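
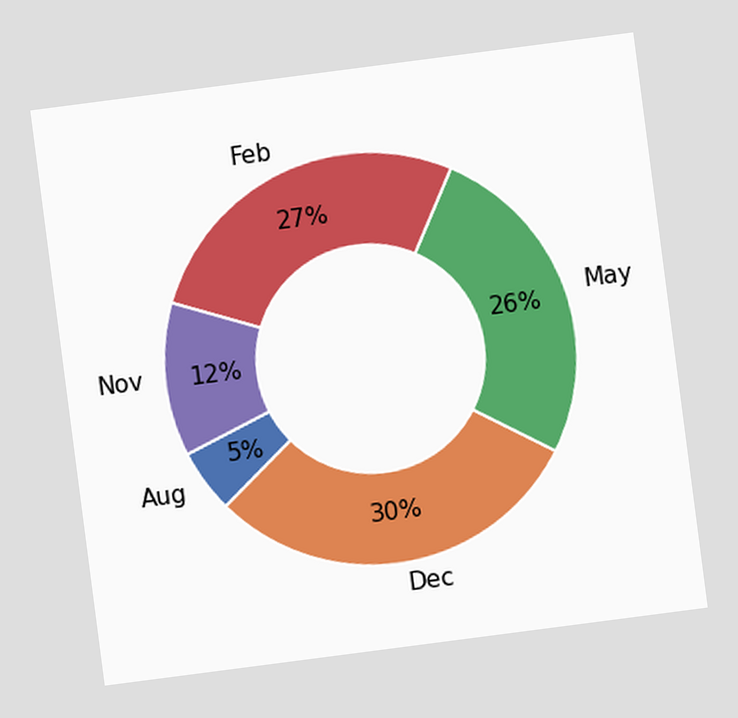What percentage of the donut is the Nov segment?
The chart is tilted about 7° counter-clockwise. The Nov segment takes up 12% of the ring.

12%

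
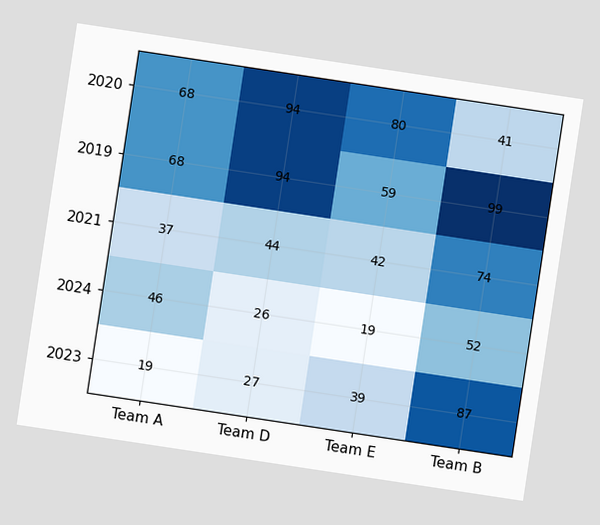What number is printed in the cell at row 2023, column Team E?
The chart is tilted about 9° clockwise. The (2023, Team E) cell reads 39.

39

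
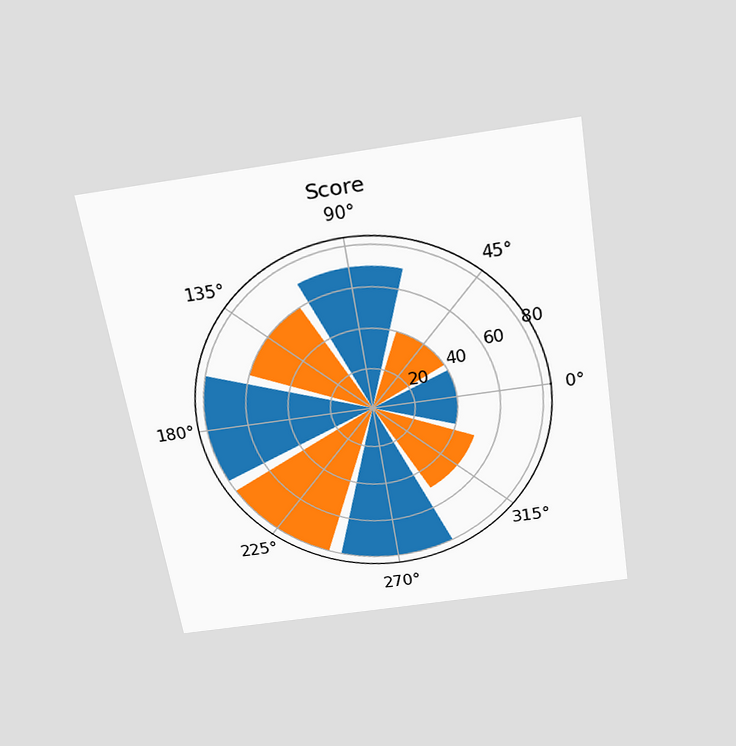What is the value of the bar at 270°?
The chart is tilted about 9° counter-clockwise and viewed slightly from above. The bar at 270° reaches 80 on the radial axis.

80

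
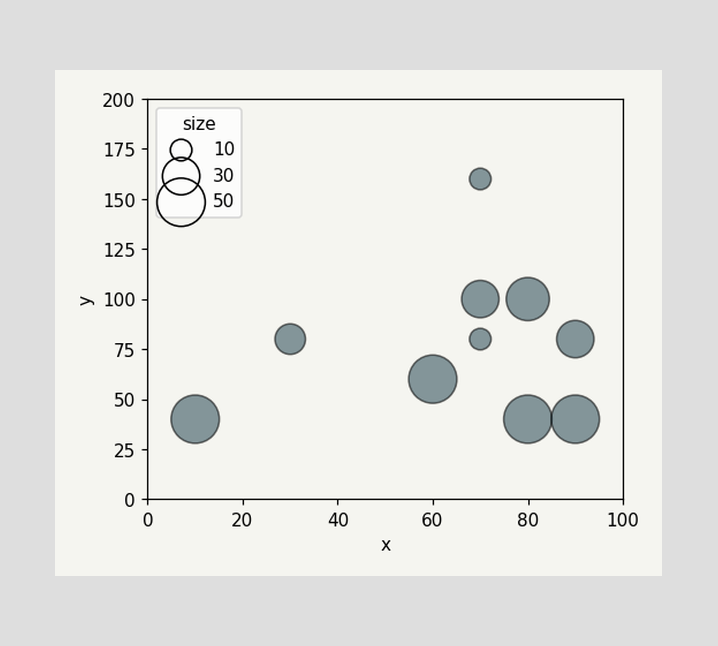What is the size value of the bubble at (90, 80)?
30

Matching the bubble at (90, 80) against the size legend gives 30.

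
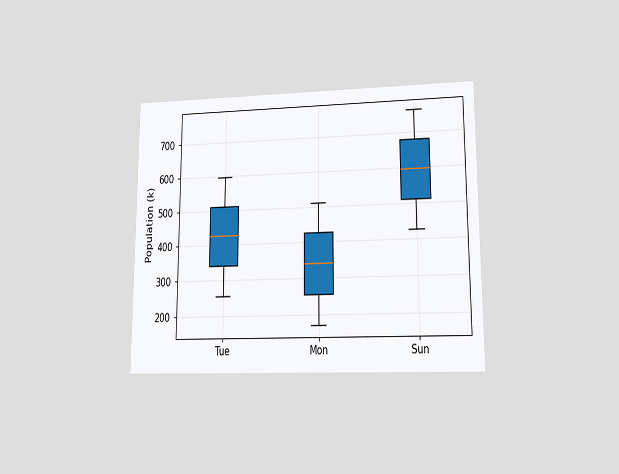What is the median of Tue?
425k

The chart is viewed at a slight angle. The median line in the Tue box sits at 425k.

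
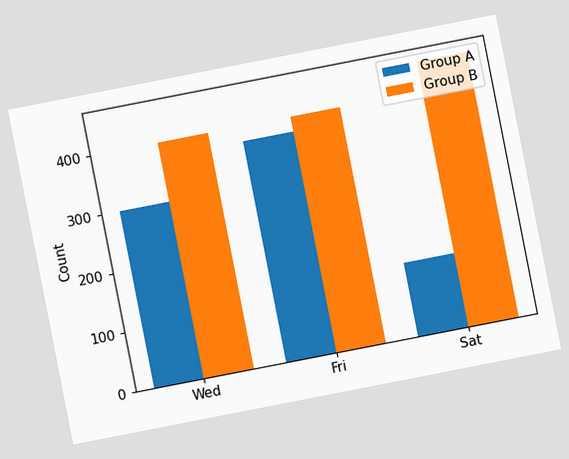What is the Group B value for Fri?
The chart is tilted about 11° counter-clockwise. The Group B bar at Fri reaches 400 on the y-axis.

400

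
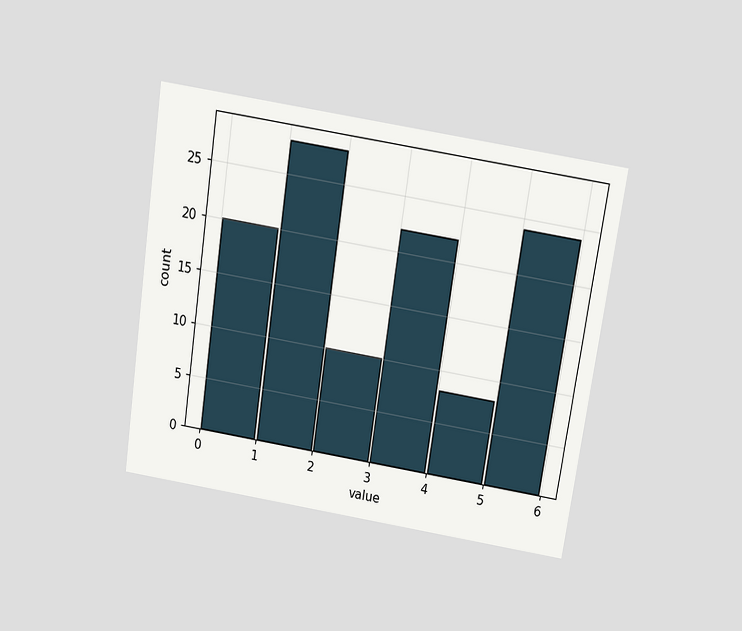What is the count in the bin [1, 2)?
28

The chart is tilted about 9° clockwise and viewed slightly from above. The [1, 2) bin has height 28.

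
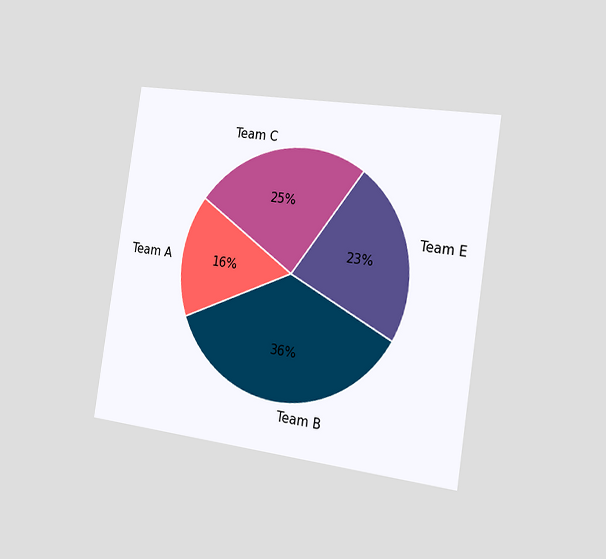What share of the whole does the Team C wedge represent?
25%

The chart is tilted about 8° clockwise and viewed slightly from the right. The Team C slice takes up 25% of the pie.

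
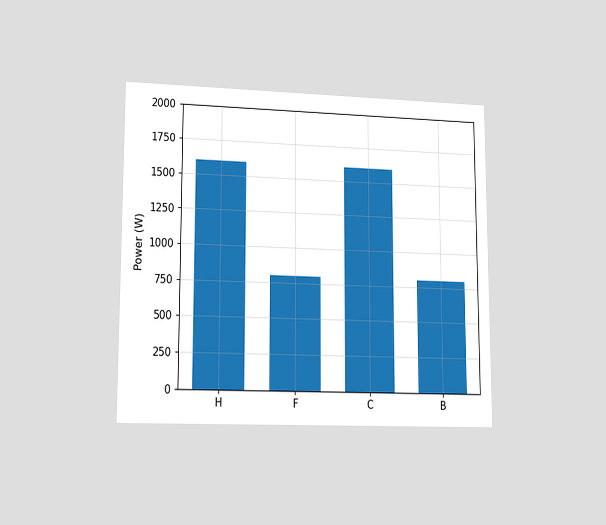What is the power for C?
The chart is viewed at a slight angle. Reading along the chart's y-axis, the C bar reaches 1600W.

1600W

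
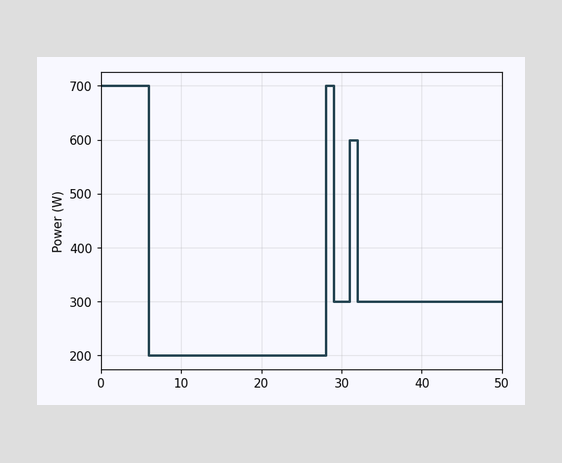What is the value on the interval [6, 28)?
On [6, 28) the step sits at 200W.

200W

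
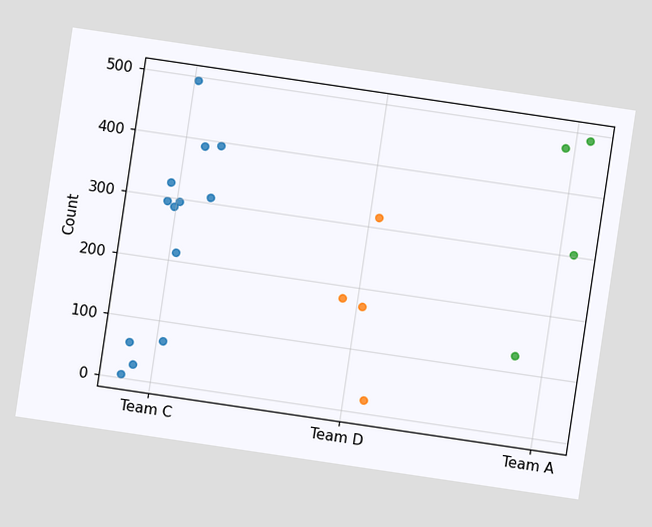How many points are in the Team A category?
The chart is tilted about 8° clockwise. Counting the markers in the Team A column gives 4.

4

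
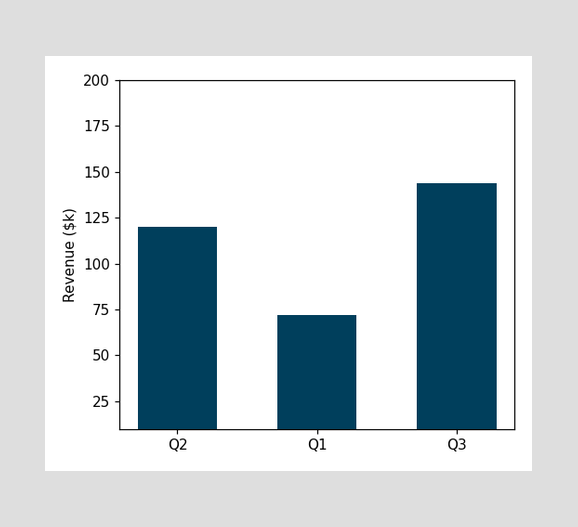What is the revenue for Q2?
$120k

Reading along the chart's y-axis, the Q2 bar reaches $120k.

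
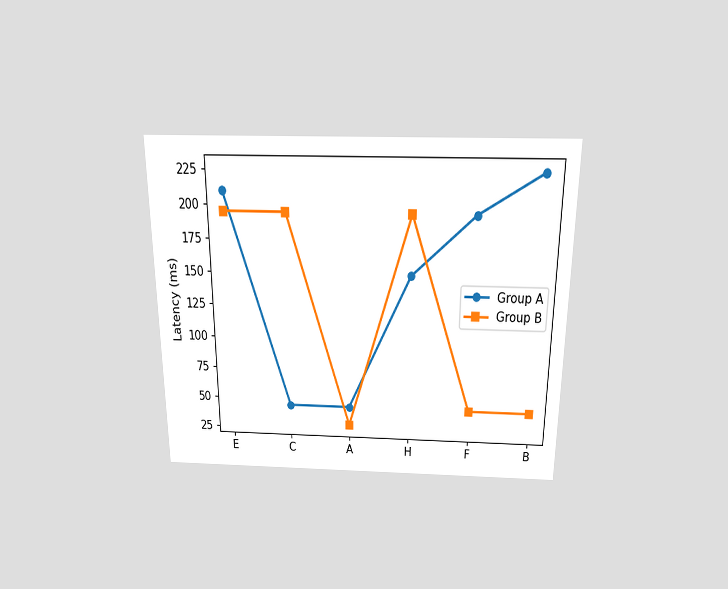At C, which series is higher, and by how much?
Group B, by 150ms

The chart is viewed slightly from above. At C, Group B sits above the other line by 150ms.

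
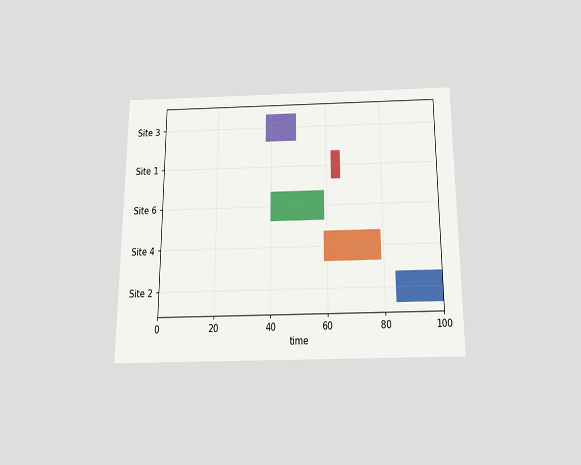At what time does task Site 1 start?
The chart is viewed slightly from below. The Site 1 bar begins at t=62.

62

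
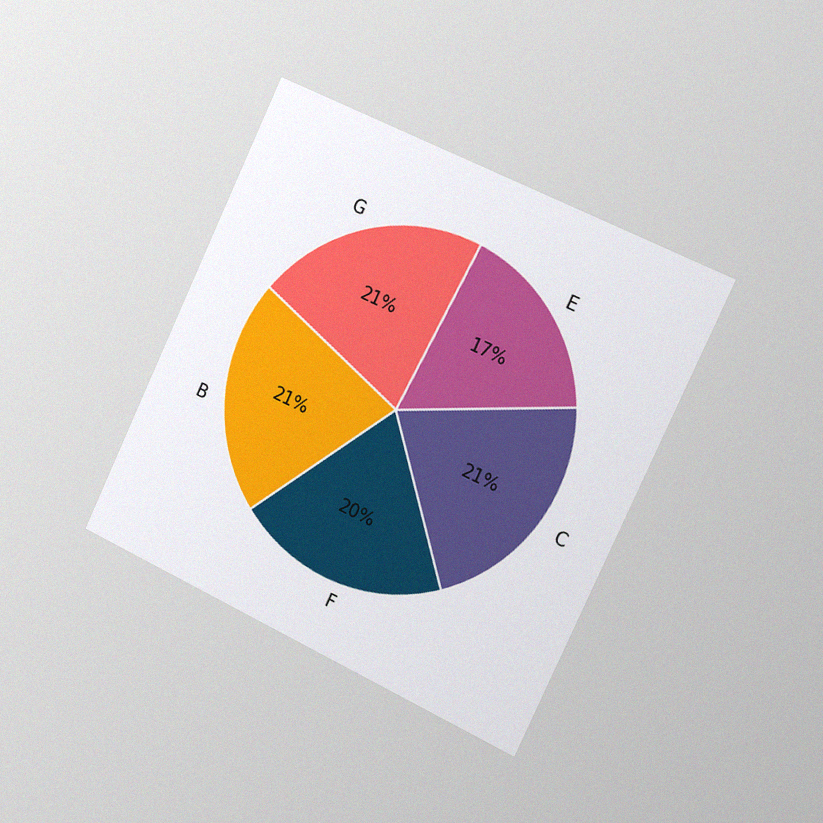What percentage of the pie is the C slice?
The chart is tilted about 25° clockwise and viewed slightly from the right, with some photo noise. The C slice takes up 21% of the pie.

21%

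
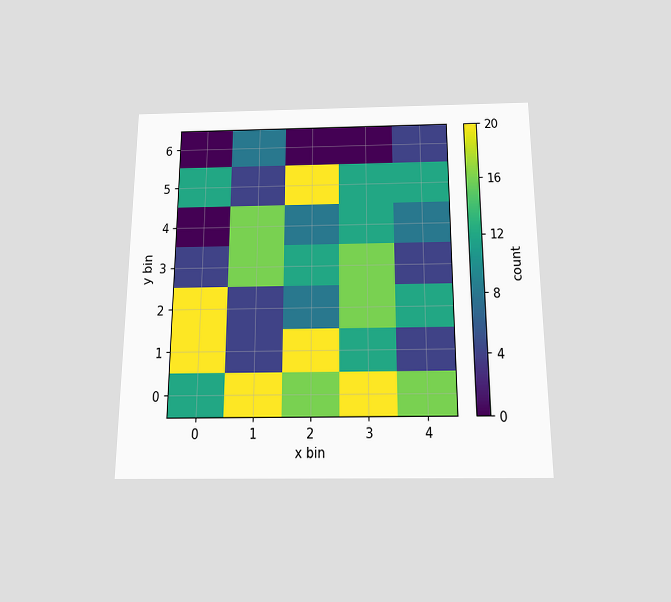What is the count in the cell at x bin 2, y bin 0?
16

The chart is viewed slightly from below. Matching the cell (2, 0) against the colorbar gives 16.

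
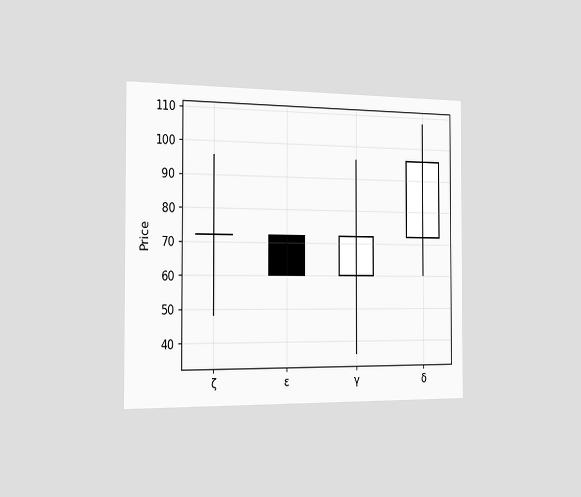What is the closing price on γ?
72

The chart is viewed slightly from the left. The γ candle closes at 72.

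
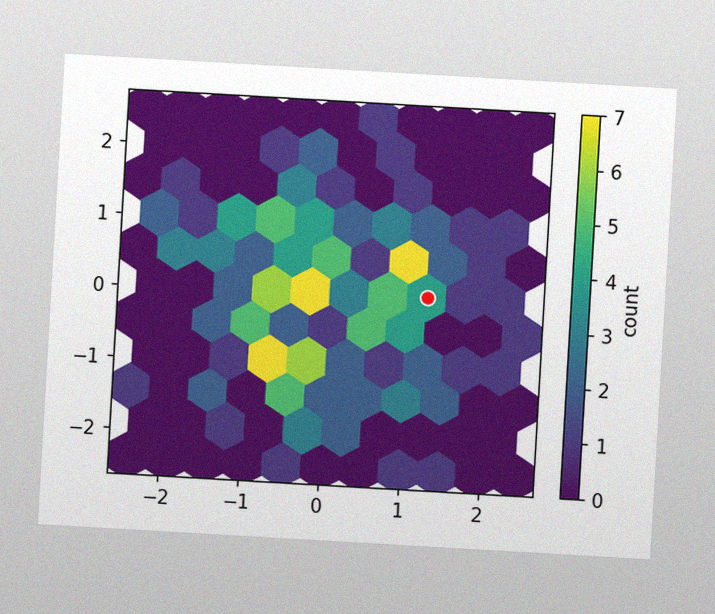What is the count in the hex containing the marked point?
The chart is tilted about 3° clockwise, with some photo noise. The marked hex reads 4 on the colorbar.

4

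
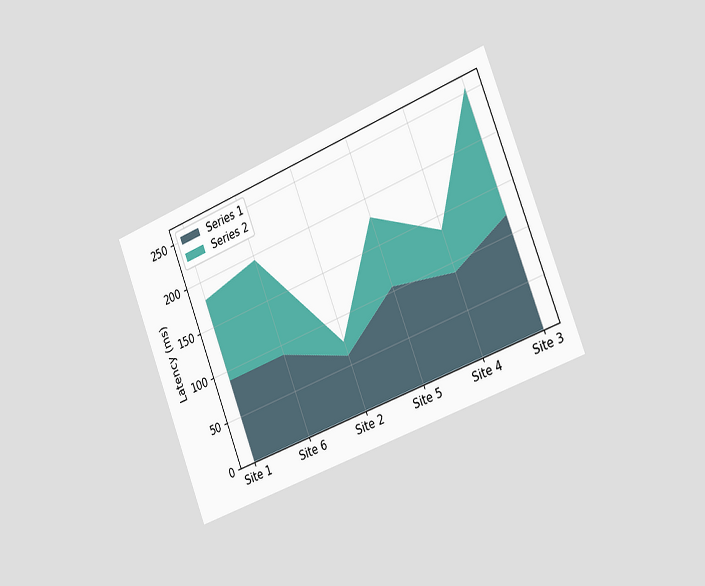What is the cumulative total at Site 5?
The chart is tilted about 21° counter-clockwise and viewed slightly from the right. The stacked total at Site 5 reaches 180ms.

180ms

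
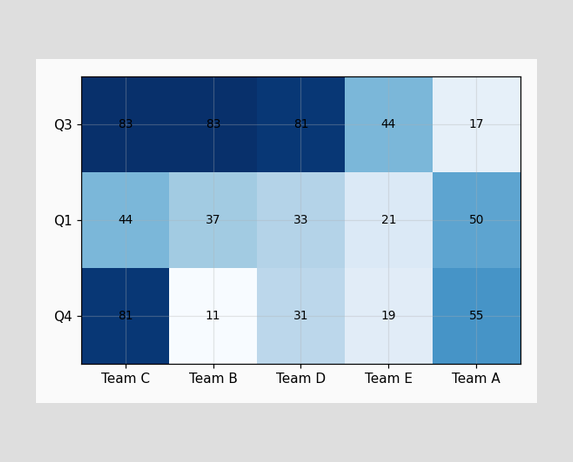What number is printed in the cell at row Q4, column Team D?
The (Q4, Team D) cell reads 31.

31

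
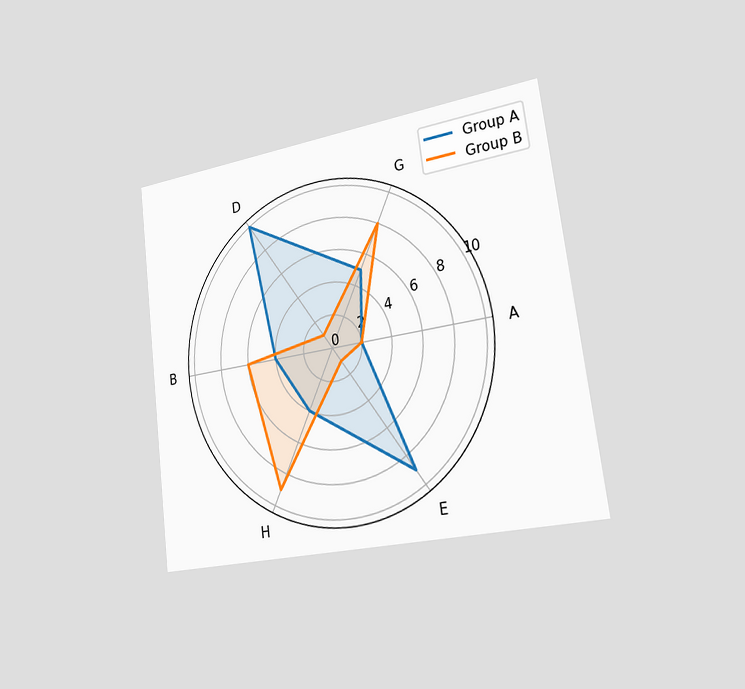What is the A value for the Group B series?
The chart is tilted about 7° counter-clockwise and viewed slightly from the right. On the A axis, Group B reaches 2.

2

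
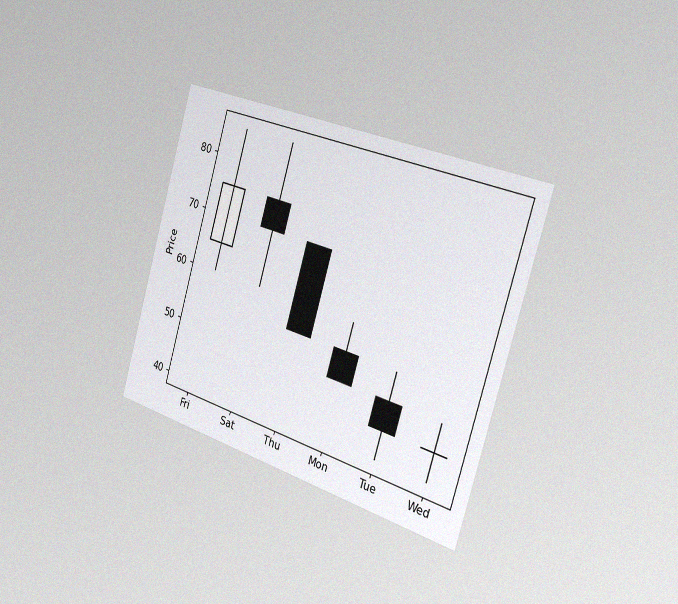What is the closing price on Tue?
The chart is tilted about 17° clockwise and viewed slightly from the right, with some photo noise. The Tue candle closes at 45.

45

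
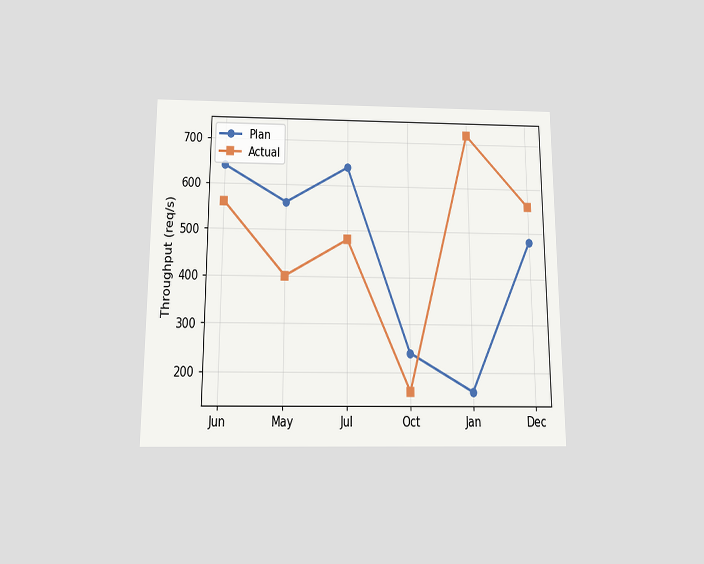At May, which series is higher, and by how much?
The chart is viewed slightly from below. At May, Plan sits above the other line by 160req/s.

Plan, by 160req/s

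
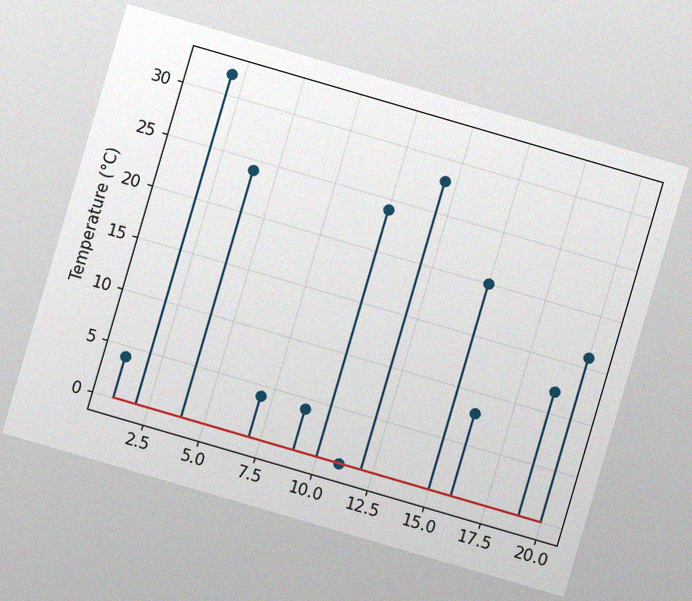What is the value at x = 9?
4°C

The chart is tilted about 16° clockwise, with some photo noise. The stem at x=9 reaches 4°C.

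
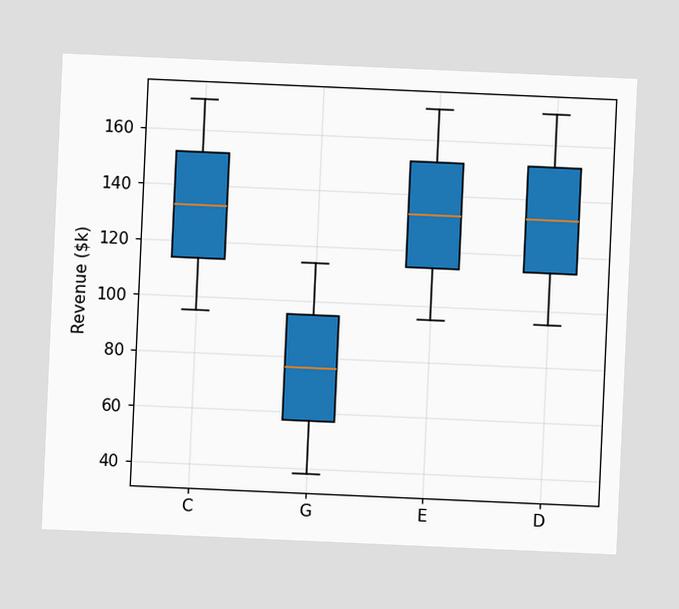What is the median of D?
$133k

The chart is tilted about 3° clockwise. The median line in the D box sits at $133k.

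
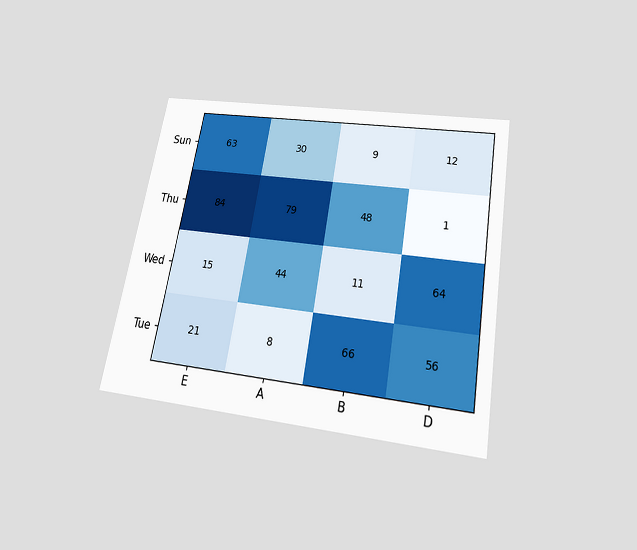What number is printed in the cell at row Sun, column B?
The chart is tilted about 10° clockwise and viewed slightly from below. The (Sun, B) cell reads 9.

9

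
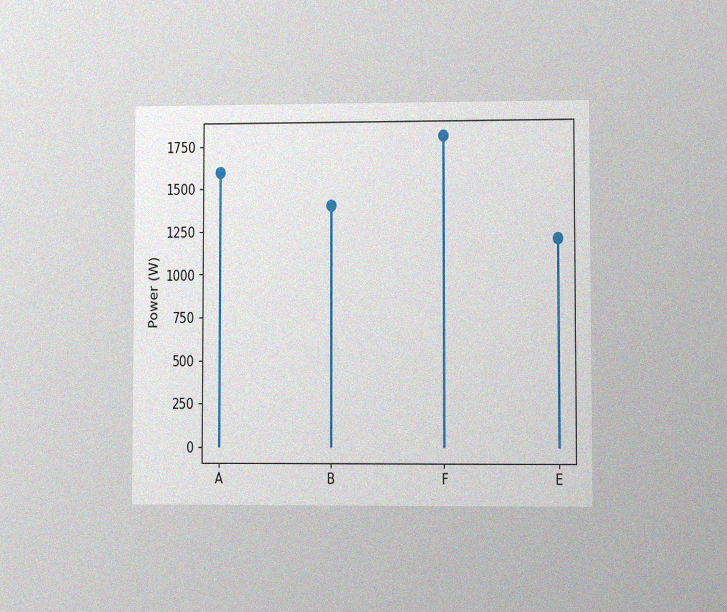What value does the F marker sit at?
The chart is viewed at a slight angle, with some photo noise. The F marker sits at 1800W.

1800W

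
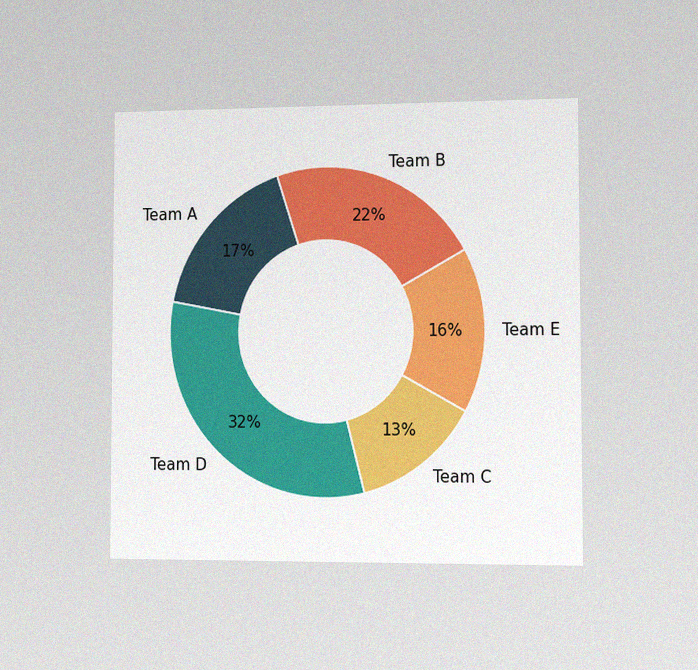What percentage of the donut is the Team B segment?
The chart is viewed slightly from the right, with some photo noise. The Team B segment takes up 22% of the ring.

22%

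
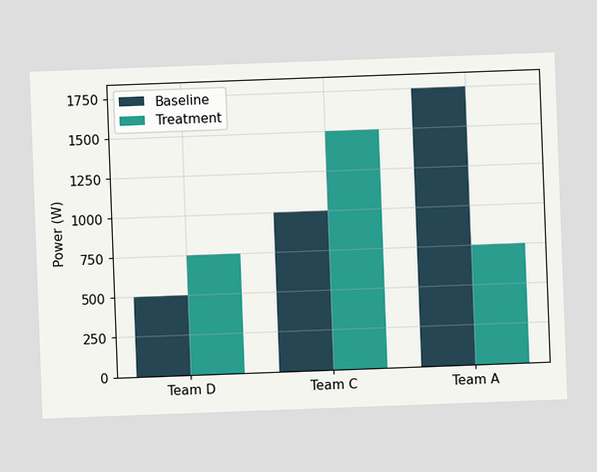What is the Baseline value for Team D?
The chart is tilted about 2° counter-clockwise. The Baseline bar at Team D reaches 500W on the y-axis.

500W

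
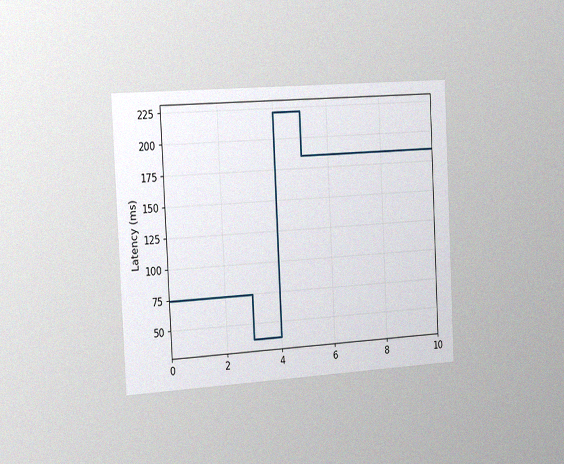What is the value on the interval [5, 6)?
The chart is tilted about 3° counter-clockwise and viewed slightly from the left, with some photo noise. On [5, 6) the step sits at 185ms.

185ms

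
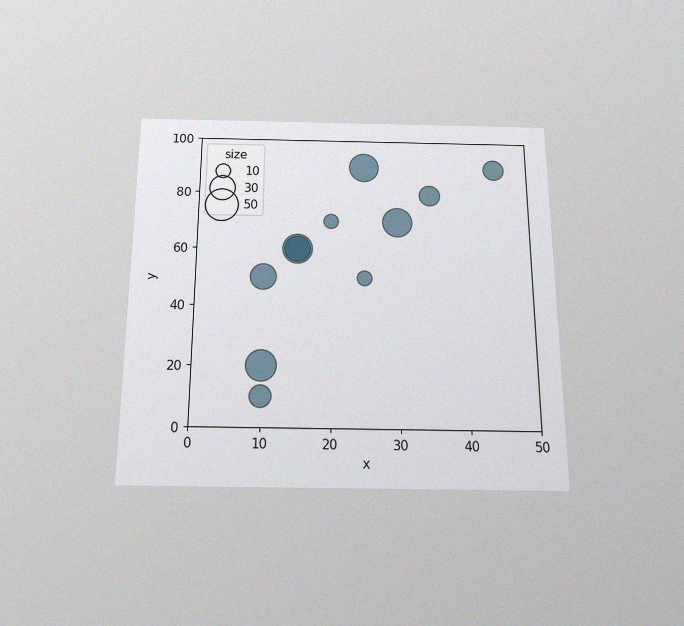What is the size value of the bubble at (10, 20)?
40

The chart is viewed slightly from below, with some photo noise. Matching the bubble at (10, 20) against the size legend gives 40.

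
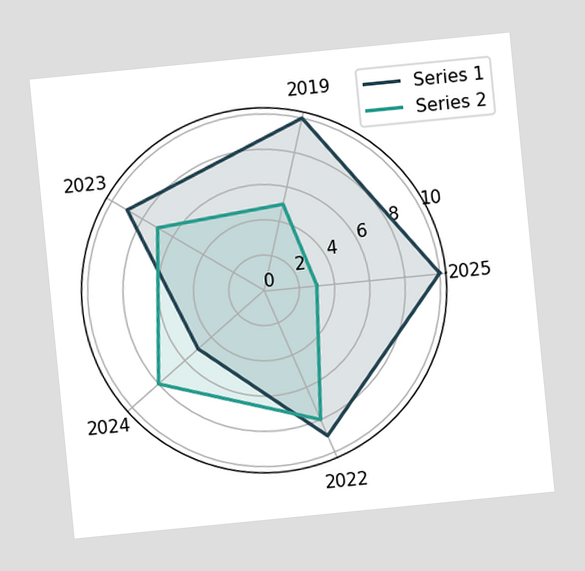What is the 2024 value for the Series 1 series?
5

The chart is tilted about 6° counter-clockwise. On the 2024 axis, Series 1 reaches 5.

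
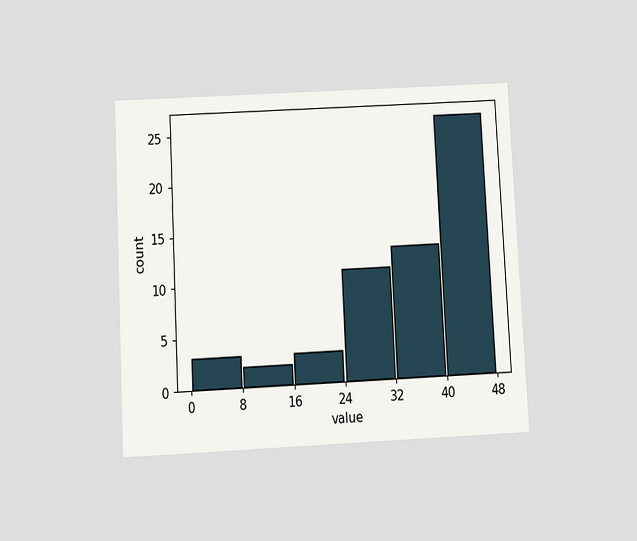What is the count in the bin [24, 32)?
The chart is tilted about 3° counter-clockwise and viewed slightly from below. The [24, 32) bin has height 11.

11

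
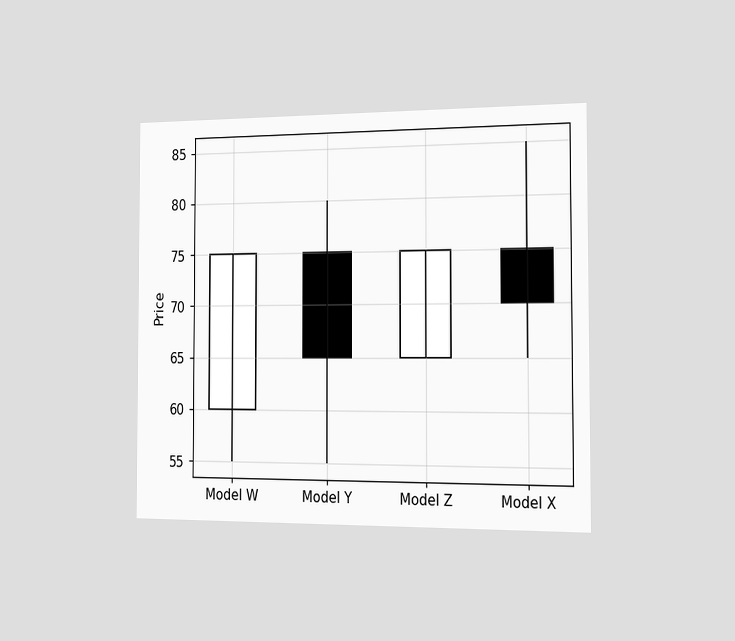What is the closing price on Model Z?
The chart is viewed slightly from the right. The Model Z candle closes at 75.

75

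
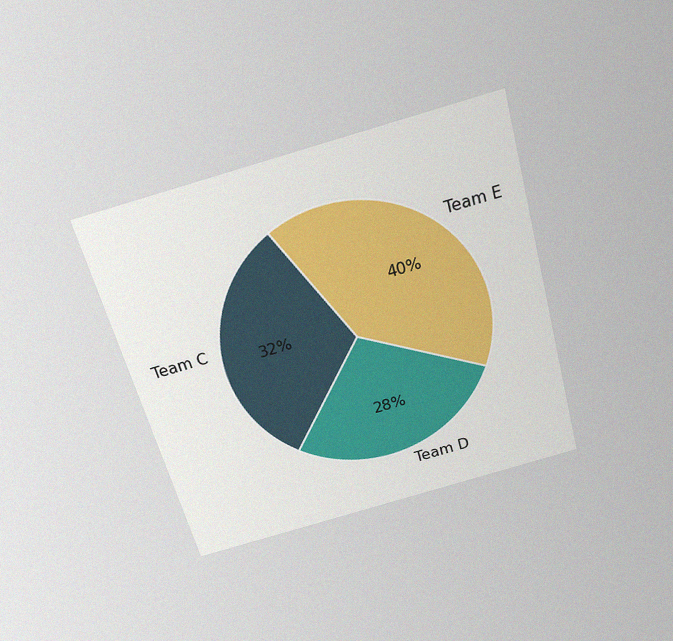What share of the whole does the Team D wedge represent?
The chart is tilted about 15° counter-clockwise and viewed slightly from above, with some photo noise. The Team D slice takes up 28% of the pie.

28%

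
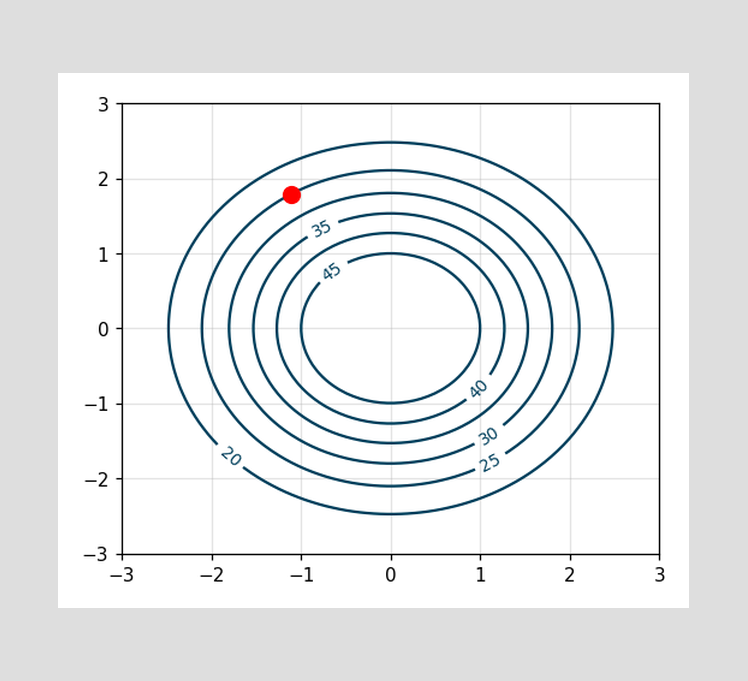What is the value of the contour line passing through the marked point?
25

The marked point sits on the contour labelled 25.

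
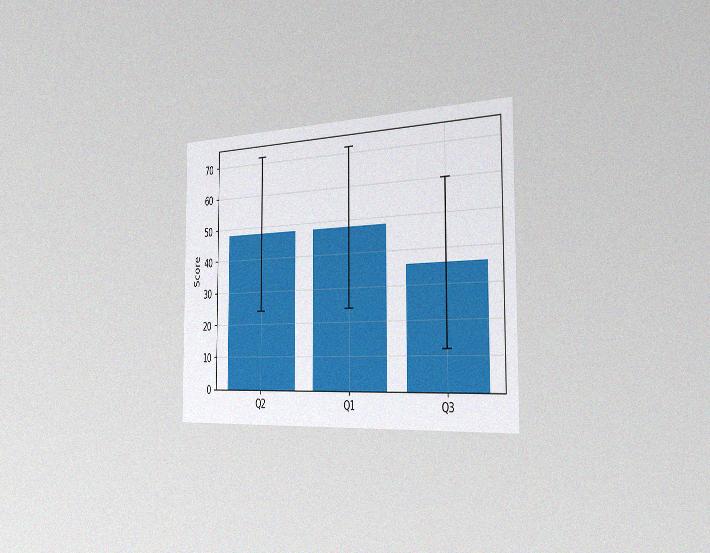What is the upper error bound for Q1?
72

The chart is viewed slightly from the right, with some photo noise. The Q1 bar's upper whisker reaches 72.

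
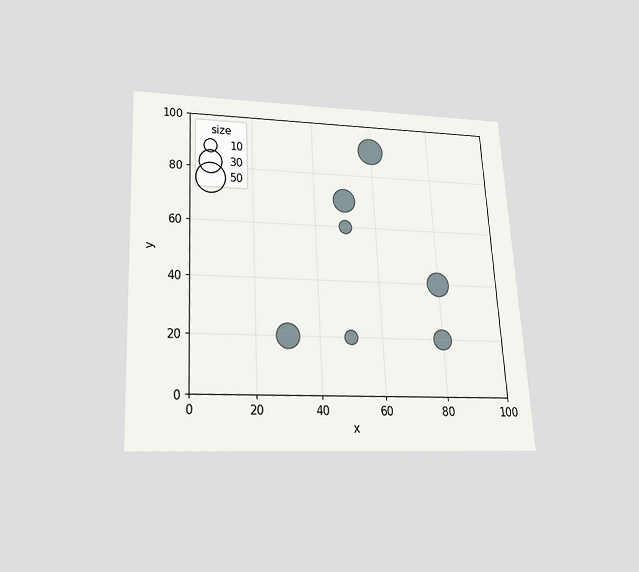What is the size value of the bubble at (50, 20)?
10

The chart is tilted about 3° counter-clockwise and viewed slightly from below. Matching the bubble at (50, 20) against the size legend gives 10.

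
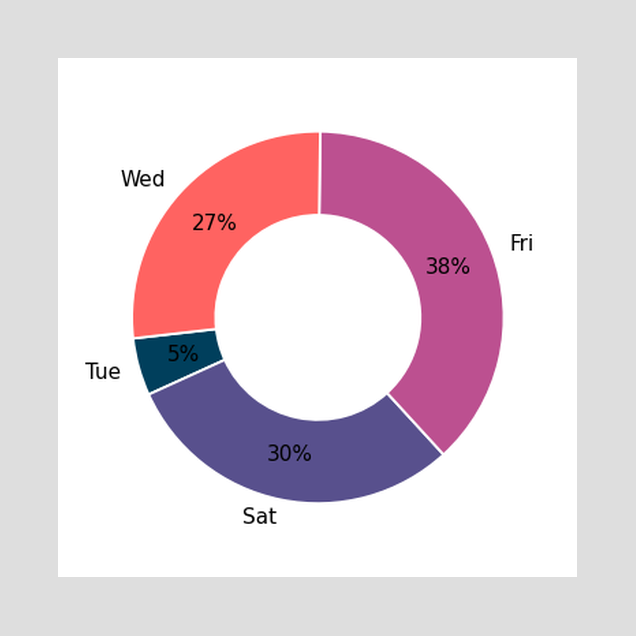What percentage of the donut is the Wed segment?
27%

The Wed segment takes up 27% of the ring.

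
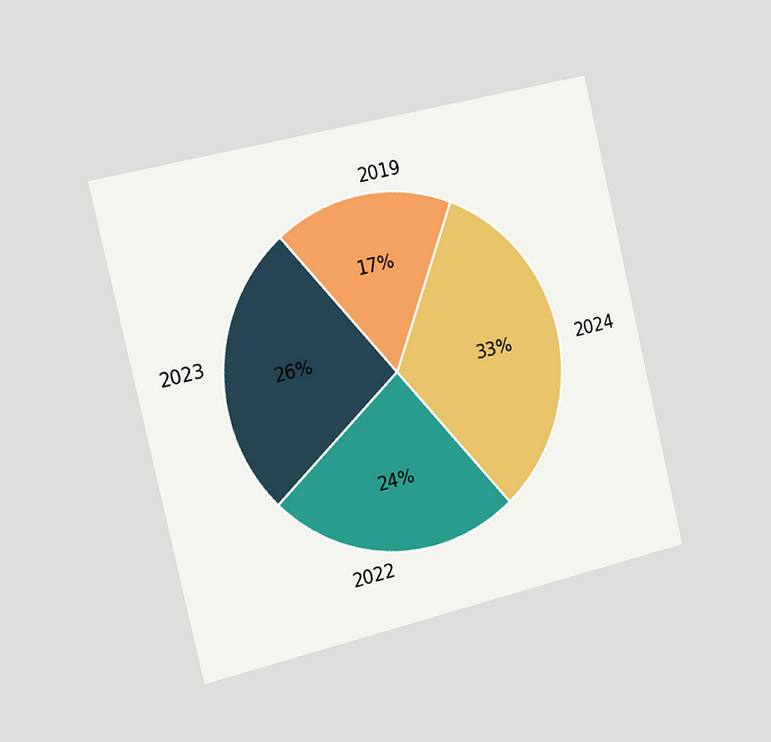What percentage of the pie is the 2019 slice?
17%

The chart is tilted about 13° counter-clockwise and viewed slightly from the left. The 2019 slice takes up 17% of the pie.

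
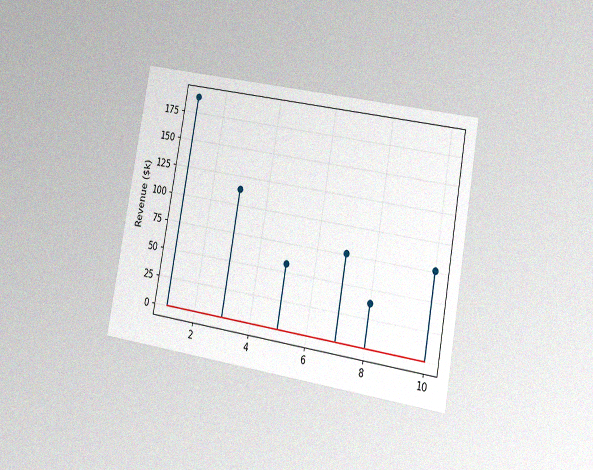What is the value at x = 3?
The chart is tilted about 10° clockwise and viewed at a slight angle, with some photo noise. The stem at x=3 reaches $114k.

$114k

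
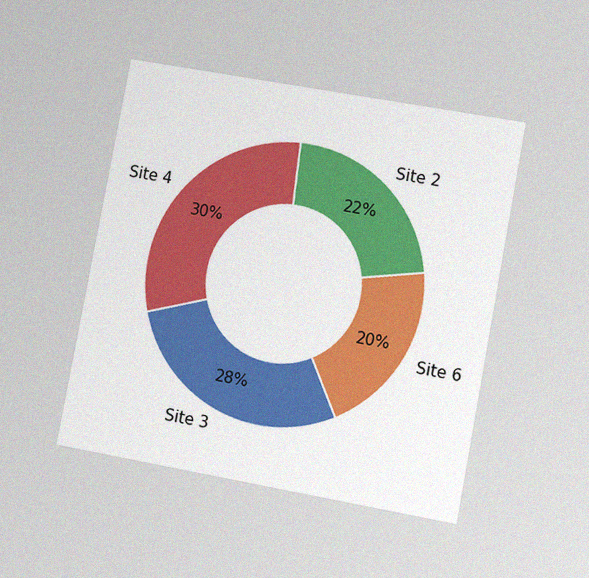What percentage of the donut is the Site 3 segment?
The chart is tilted about 11° clockwise and viewed at a slight angle, with some photo noise. The Site 3 segment takes up 28% of the ring.

28%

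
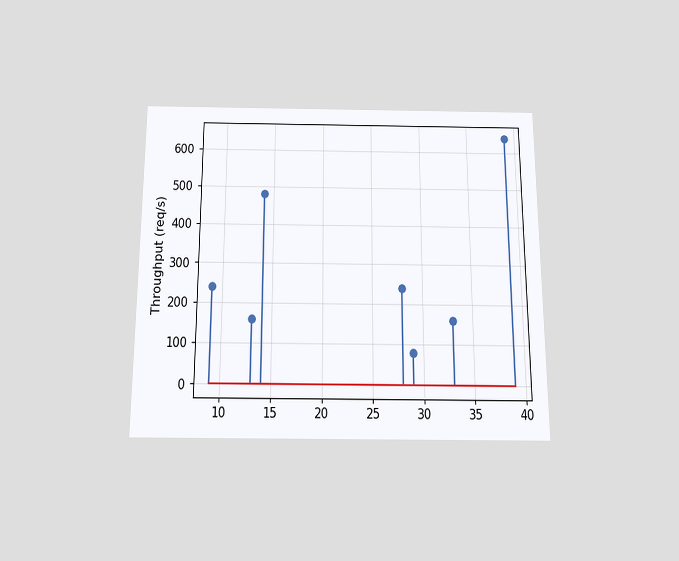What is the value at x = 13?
The chart is viewed slightly from below. The stem at x=13 reaches 160req/s.

160req/s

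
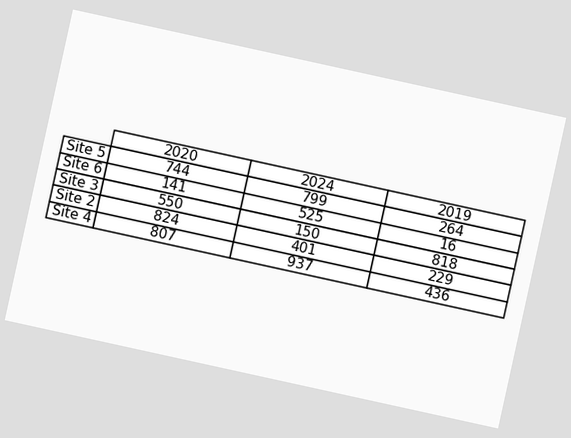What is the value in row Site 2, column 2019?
229

The chart is tilted about 12° clockwise. The (Site 2, 2019) cell reads 229.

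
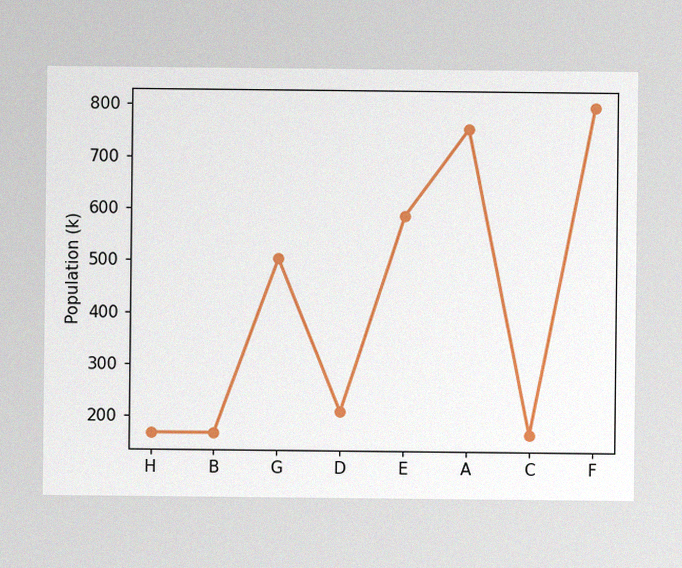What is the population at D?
The image has some photo noise and uneven lighting. At D, the line is at 210k.

210k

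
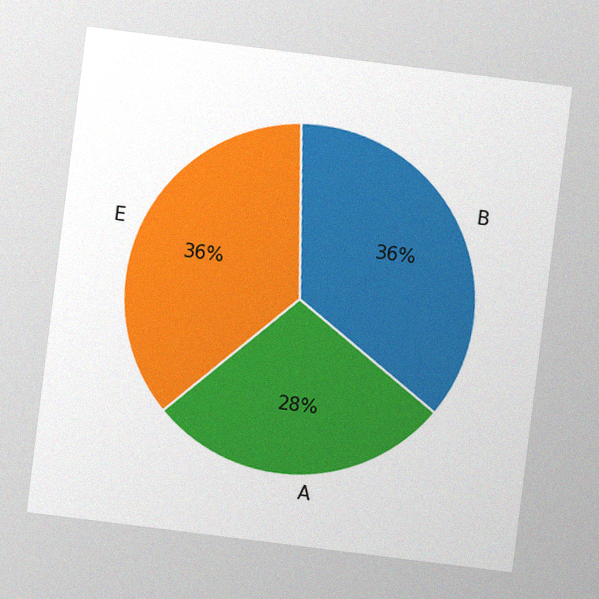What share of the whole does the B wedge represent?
The chart is tilted about 7° clockwise, with some photo noise. The B slice takes up 36% of the pie.

36%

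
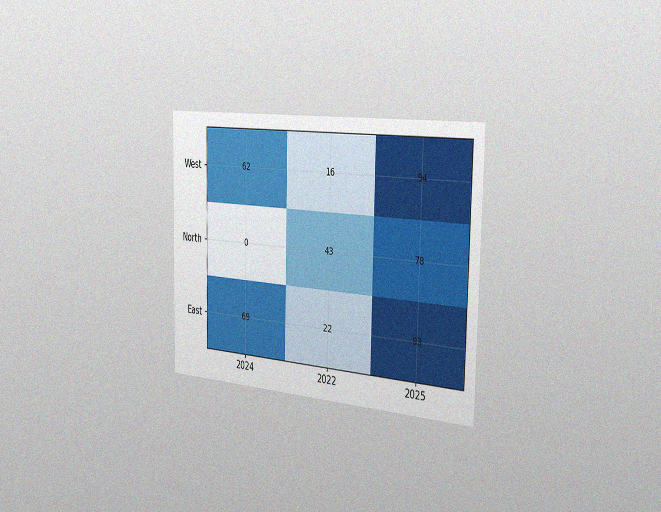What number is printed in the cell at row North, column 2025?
78

The chart is viewed slightly from the right, with some photo noise. The (North, 2025) cell reads 78.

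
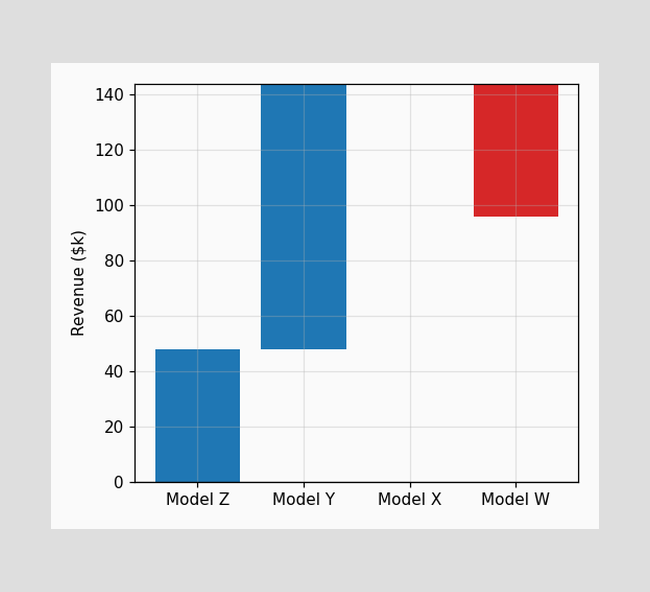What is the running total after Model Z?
$48k

After Model Z the running total reaches $48k.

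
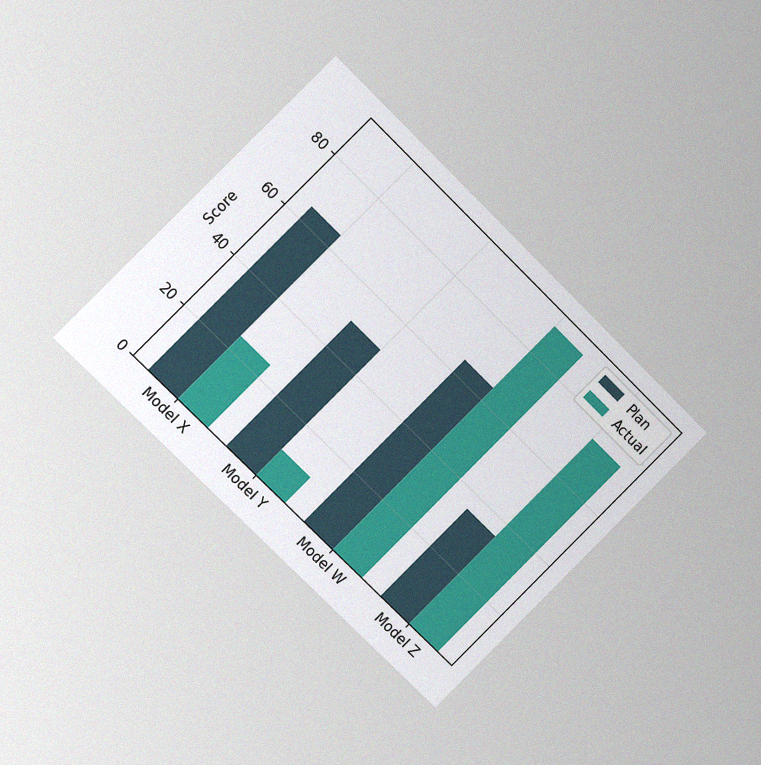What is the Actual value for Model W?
The chart is tilted about 45° clockwise and viewed at a slight angle, with some photo noise. The Actual bar at Model W reaches 90 on the y-axis.

90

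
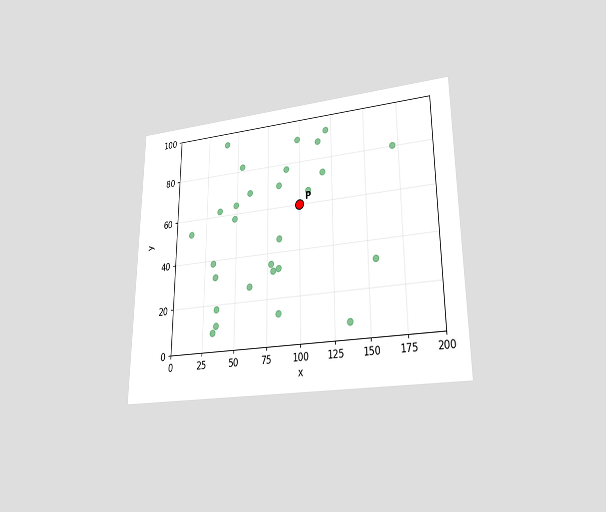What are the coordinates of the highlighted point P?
(100, 60)

The chart is viewed at a slight angle. Following the gridlines from P to each axis, P sits at (100, 60).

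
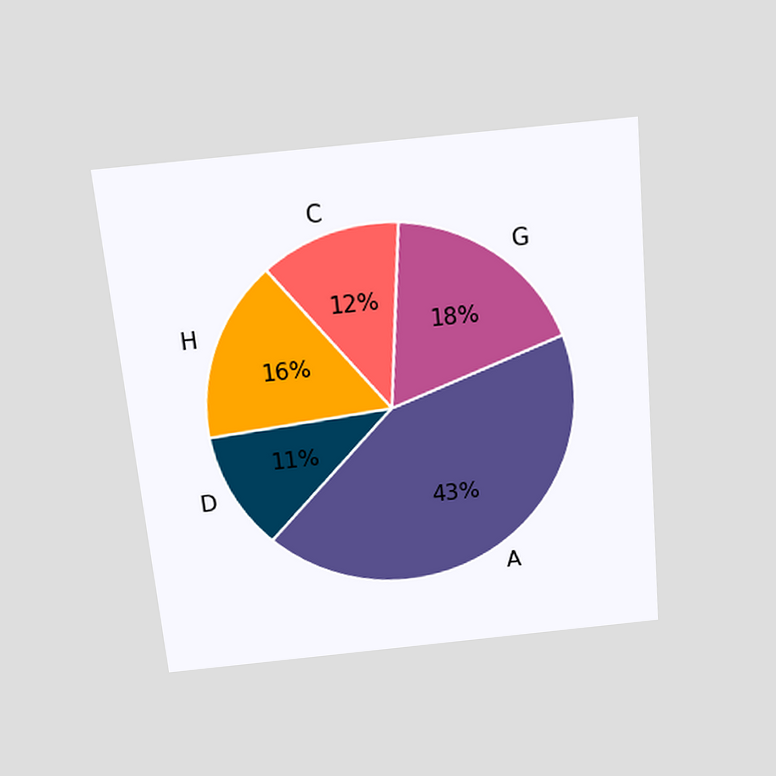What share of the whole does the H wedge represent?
16%

The chart is tilted about 5° counter-clockwise and viewed slightly from above. The H slice takes up 16% of the pie.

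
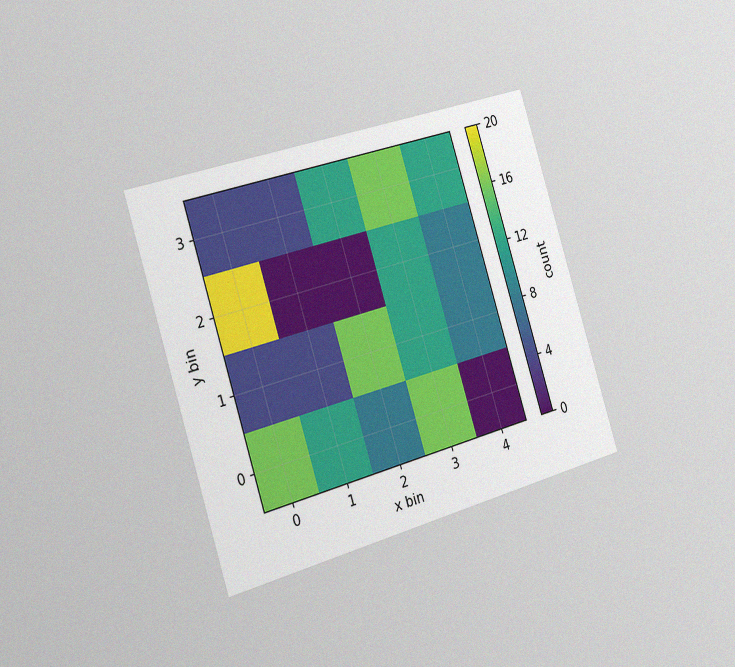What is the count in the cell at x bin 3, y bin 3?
16

The chart is tilted about 17° counter-clockwise and viewed slightly from the left, with some photo noise. Matching the cell (3, 3) against the colorbar gives 16.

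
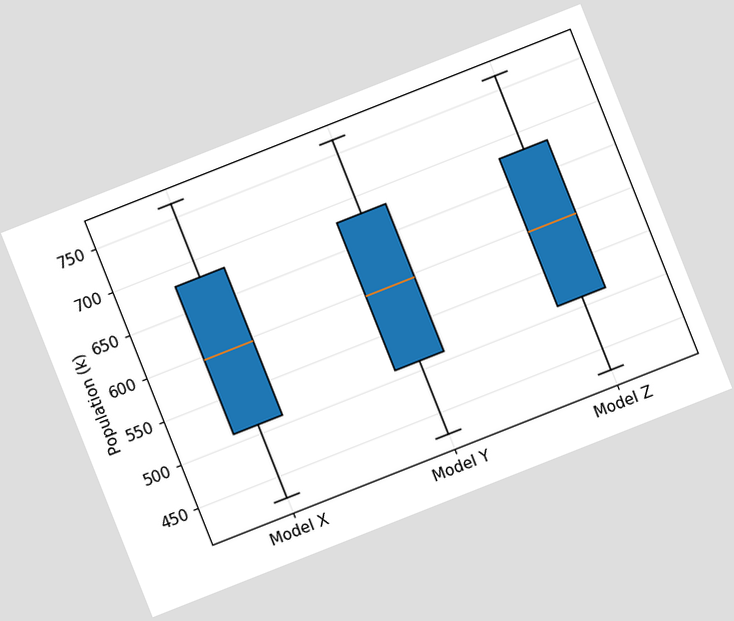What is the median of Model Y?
The chart is tilted about 22° counter-clockwise. The median line in the Model Y box sits at 595k.

595k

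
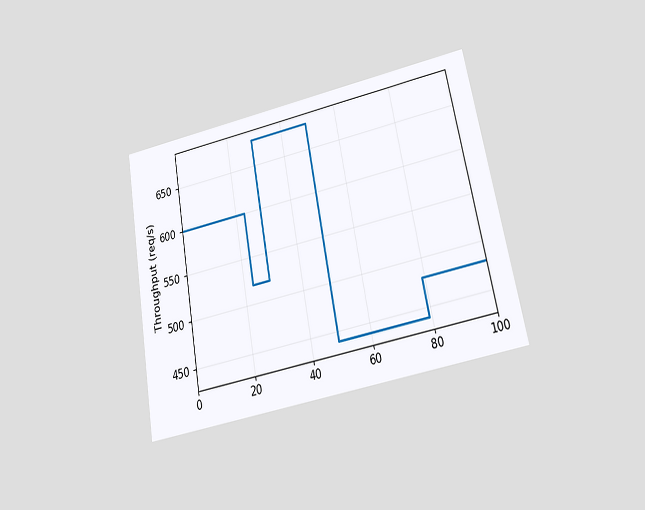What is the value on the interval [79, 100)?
480req/s

The chart is tilted about 11° counter-clockwise and viewed at a slight angle. On [79, 100) the step sits at 480req/s.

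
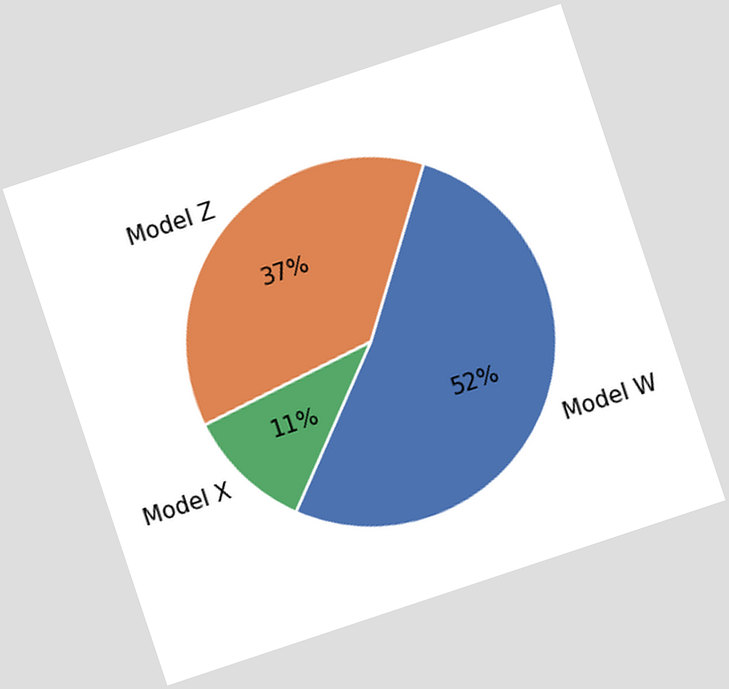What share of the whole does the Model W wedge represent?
52%

The chart is tilted about 18° counter-clockwise. The Model W slice takes up 52% of the pie.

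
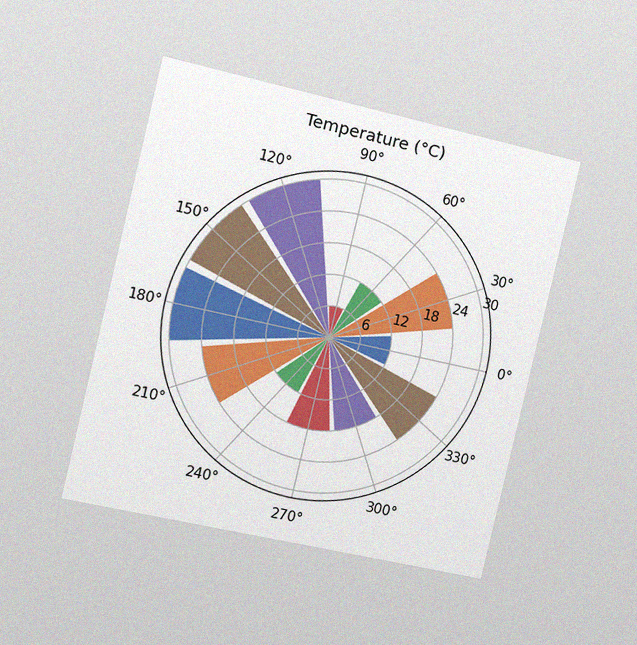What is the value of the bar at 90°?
The chart is tilted about 13° clockwise and viewed slightly from the left, with some photo noise. The bar at 90° reaches 6°C on the radial axis.

6°C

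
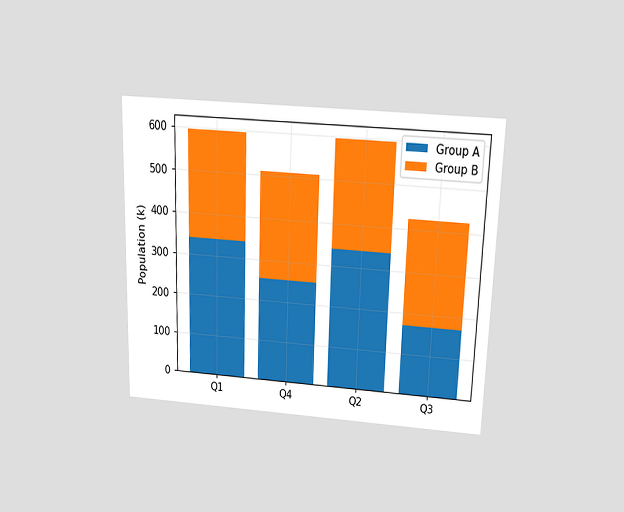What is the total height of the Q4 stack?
510k

The chart is viewed slightly from above. The Q4 stack's top reaches 510k on the y-axis.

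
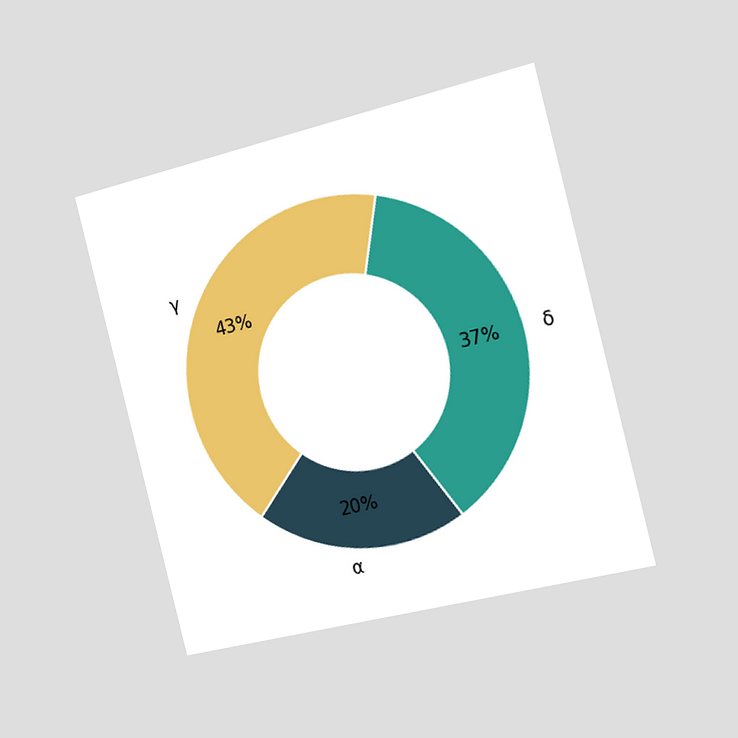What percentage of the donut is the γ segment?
The chart is tilted about 14° counter-clockwise and viewed slightly from the right. The γ segment takes up 43% of the ring.

43%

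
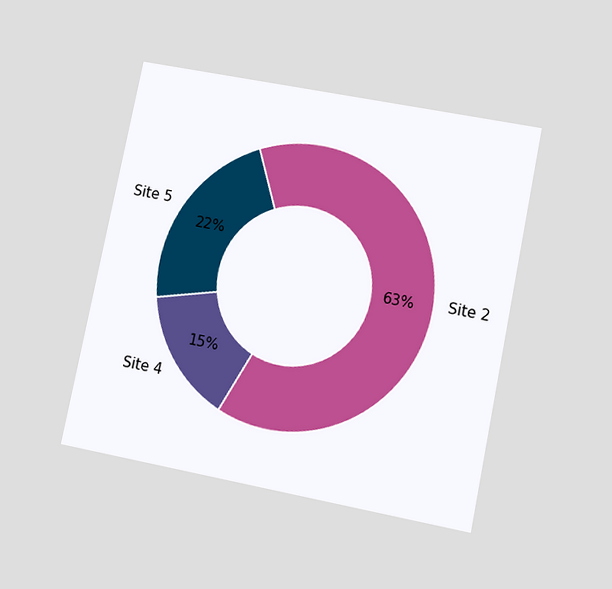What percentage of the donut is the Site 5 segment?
The chart is tilted about 12° clockwise and viewed at a slight angle. The Site 5 segment takes up 22% of the ring.

22%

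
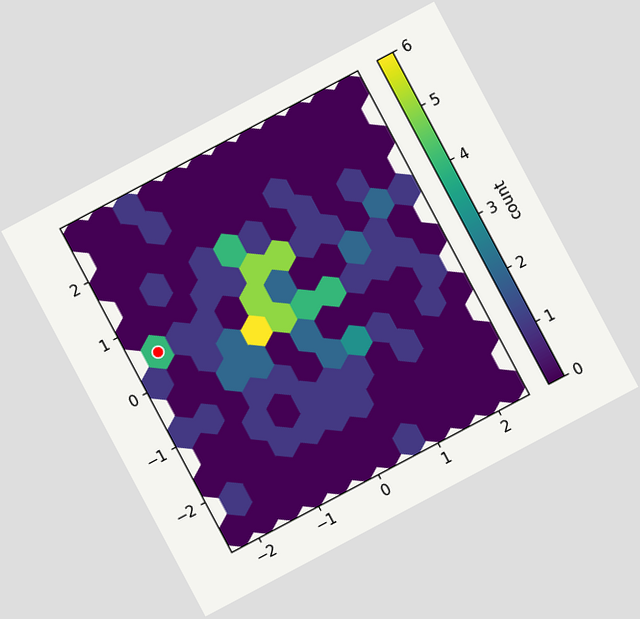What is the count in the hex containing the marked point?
The chart is tilted about 28° counter-clockwise. The marked hex reads 4 on the colorbar.

4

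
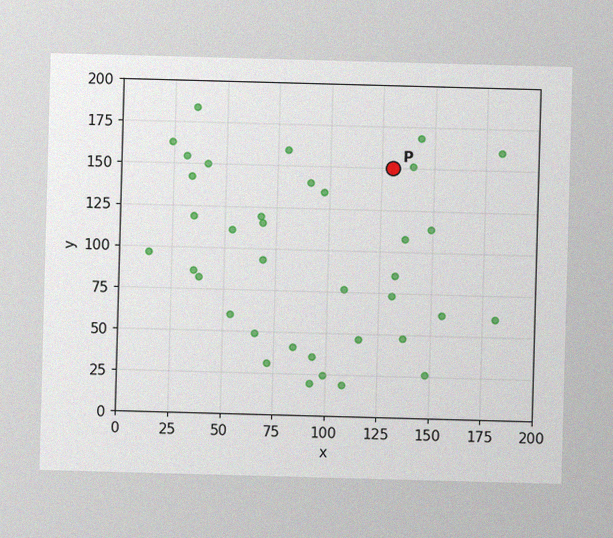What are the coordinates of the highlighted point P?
The image has some photo noise and uneven lighting. Following the gridlines from P to each axis, P sits at (130, 150).

(130, 150)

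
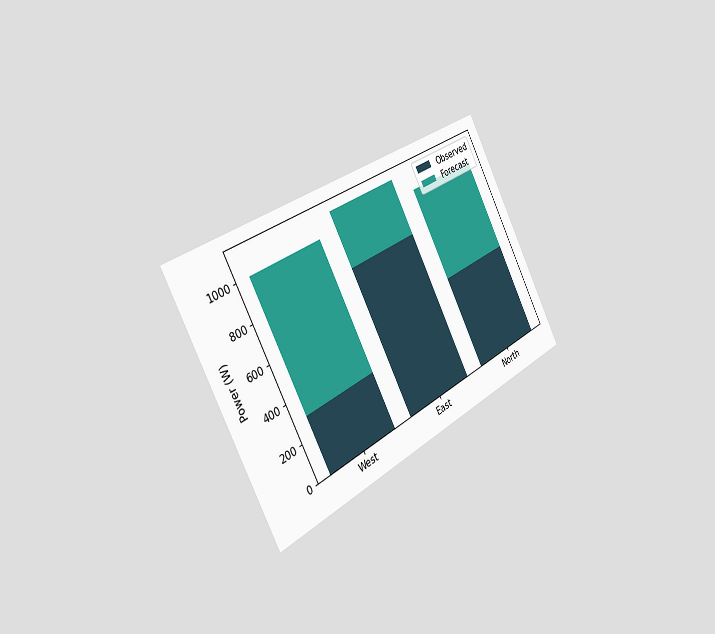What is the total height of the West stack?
The chart is tilted about 28° counter-clockwise and viewed slightly from the left. The West stack's top reaches 1000W on the y-axis.

1000W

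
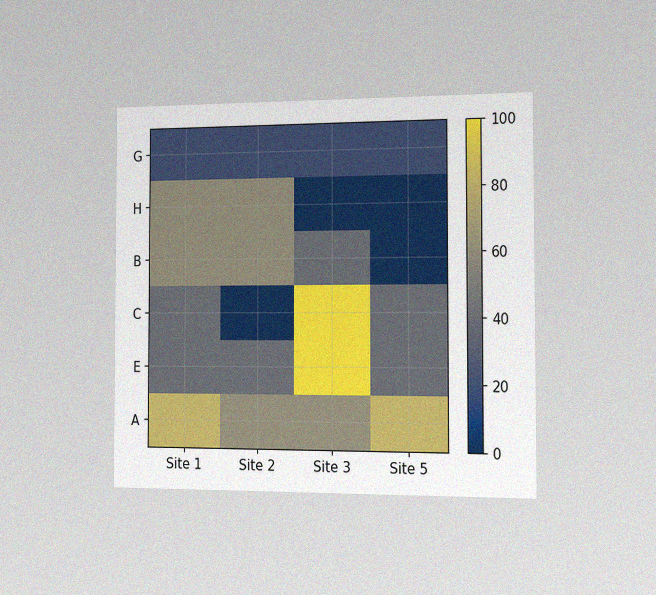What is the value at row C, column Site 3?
The chart is viewed slightly from the right, with some photo noise. Matching cell (C, Site 3) against the colorbar gives 100.

100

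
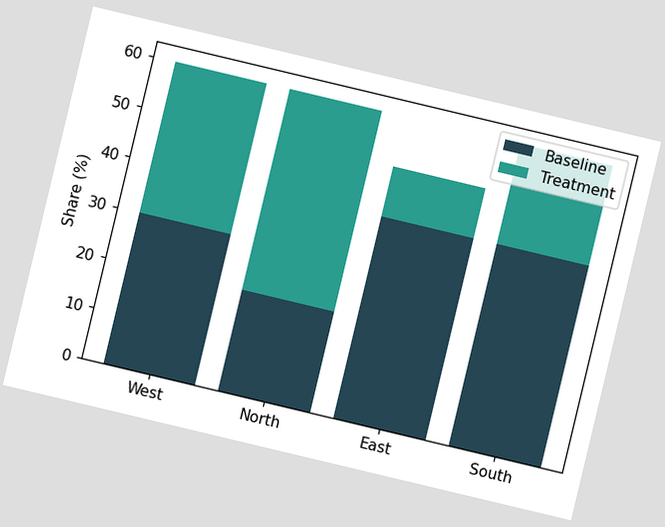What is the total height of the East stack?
50%

The chart is tilted about 13° clockwise. The East stack's top reaches 50% on the y-axis.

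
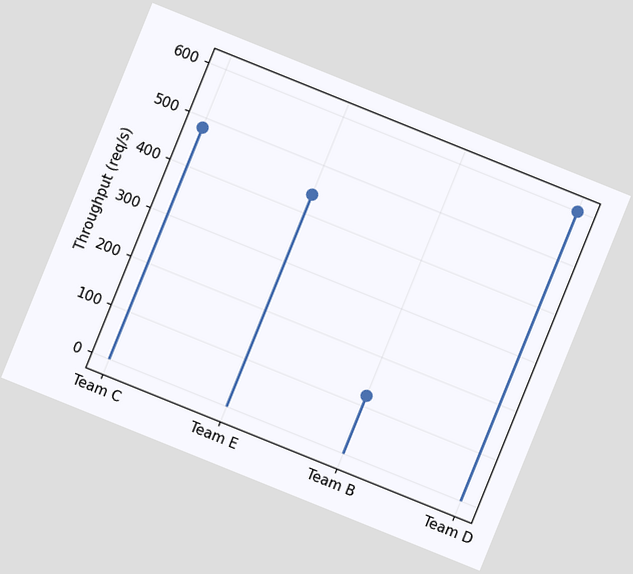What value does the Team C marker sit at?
The chart is tilted about 22° clockwise. The Team C marker sits at 480req/s.

480req/s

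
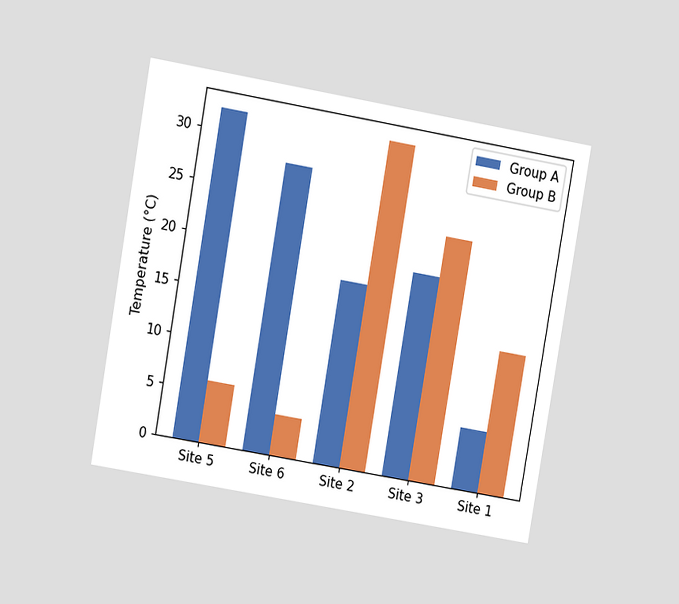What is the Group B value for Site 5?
6°C

The chart is tilted about 10° clockwise and viewed at a slight angle. The Group B bar at Site 5 reaches 6°C on the y-axis.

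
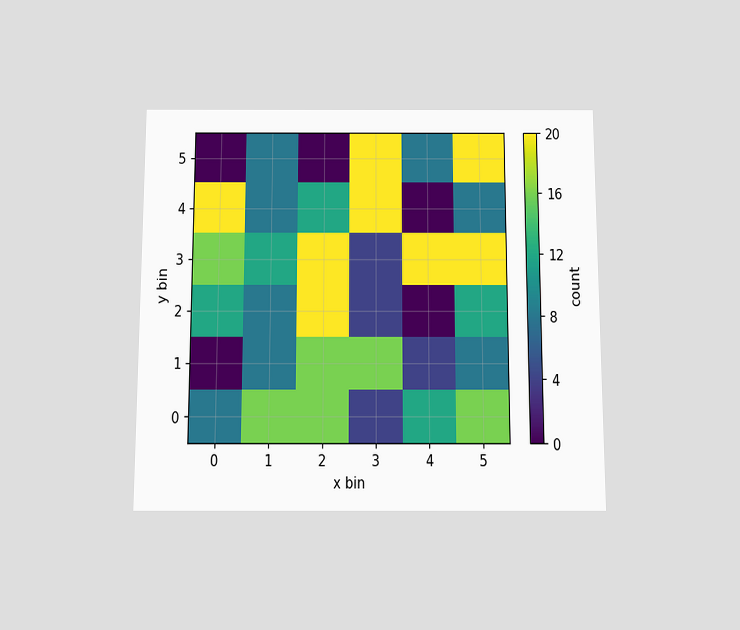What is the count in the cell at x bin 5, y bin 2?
12

The chart is viewed slightly from below. Matching the cell (5, 2) against the colorbar gives 12.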